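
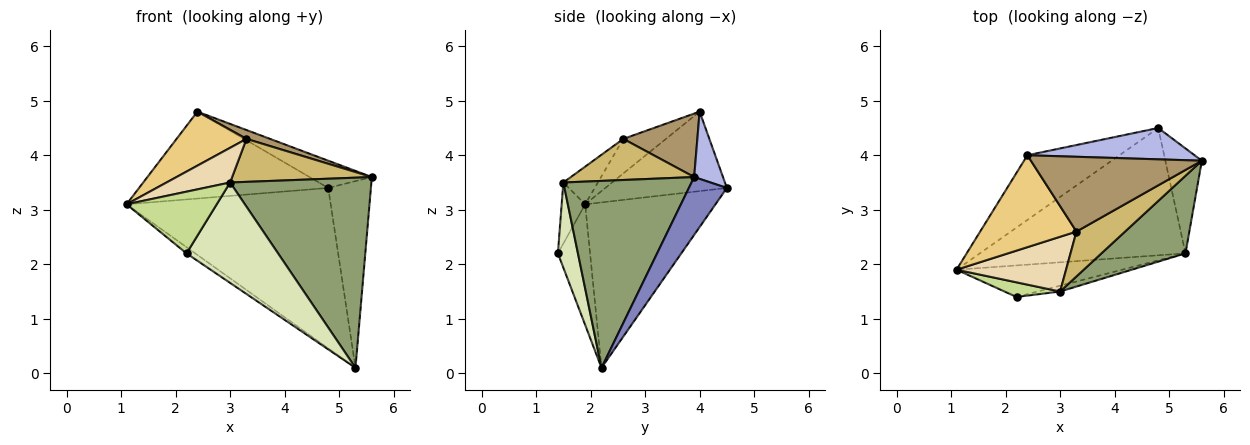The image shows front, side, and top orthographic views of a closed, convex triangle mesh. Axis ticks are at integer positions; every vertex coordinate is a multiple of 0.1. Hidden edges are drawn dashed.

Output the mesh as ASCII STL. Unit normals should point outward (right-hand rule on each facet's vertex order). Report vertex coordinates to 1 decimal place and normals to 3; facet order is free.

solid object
 facet normal -0.447 0.701 -0.556
  outer loop
   vertex 4.8 4.5 3.4
   vertex 5.3 2.2 0.1
   vertex 1.1 1.9 3.1
  endloop
 endfacet
 facet normal 0.613 0.689 -0.387
  outer loop
   vertex 4.8 4.5 3.4
   vertex 5.6 3.9 3.6
   vertex 5.3 2.2 0.1
  endloop
 endfacet
 facet normal -0.458 0.713 -0.531
  outer loop
   vertex 2.4 4.0 4.8
   vertex 4.8 4.5 3.4
   vertex 1.1 1.9 3.1
  endloop
 endfacet
 facet normal 0.290 0.628 0.722
  outer loop
   vertex 2.4 4.0 4.8
   vertex 5.6 3.9 3.6
   vertex 4.8 4.5 3.4
  endloop
 endfacet
 facet normal 0.643 -0.709 0.289
  outer loop
   vertex 3.0 1.5 3.5
   vertex 5.3 2.2 0.1
   vertex 5.6 3.9 3.6
  endloop
 endfacet
 facet normal -0.581 0.158 -0.798
  outer loop
   vertex 2.2 1.4 2.2
   vertex 1.1 1.9 3.1
   vertex 5.3 2.2 0.1
  endloop
 endfacet
 facet normal -0.246 -0.943 0.224
  outer loop
   vertex 2.2 1.4 2.2
   vertex 3.0 1.5 3.5
   vertex 1.1 1.9 3.1
  endloop
 endfacet
 facet normal 0.214 -0.975 -0.056
  outer loop
   vertex 2.2 1.4 2.2
   vertex 5.3 2.2 0.1
   vertex 3.0 1.5 3.5
  endloop
 endfacet
 facet normal 0.346 -0.110 0.932
  outer loop
   vertex 3.3 2.6 4.3
   vertex 5.6 3.9 3.6
   vertex 2.4 4.0 4.8
  endloop
 endfacet
 facet normal 0.521 -0.590 0.616
  outer loop
   vertex 3.3 2.6 4.3
   vertex 3.0 1.5 3.5
   vertex 5.6 3.9 3.6
  endloop
 endfacet
 facet normal -0.295 -0.484 0.824
  outer loop
   vertex 3.3 2.6 4.3
   vertex 2.4 4.0 4.8
   vertex 1.1 1.9 3.1
  endloop
 endfacet
 facet normal -0.279 -0.514 0.811
  outer loop
   vertex 3.3 2.6 4.3
   vertex 1.1 1.9 3.1
   vertex 3.0 1.5 3.5
  endloop
 endfacet
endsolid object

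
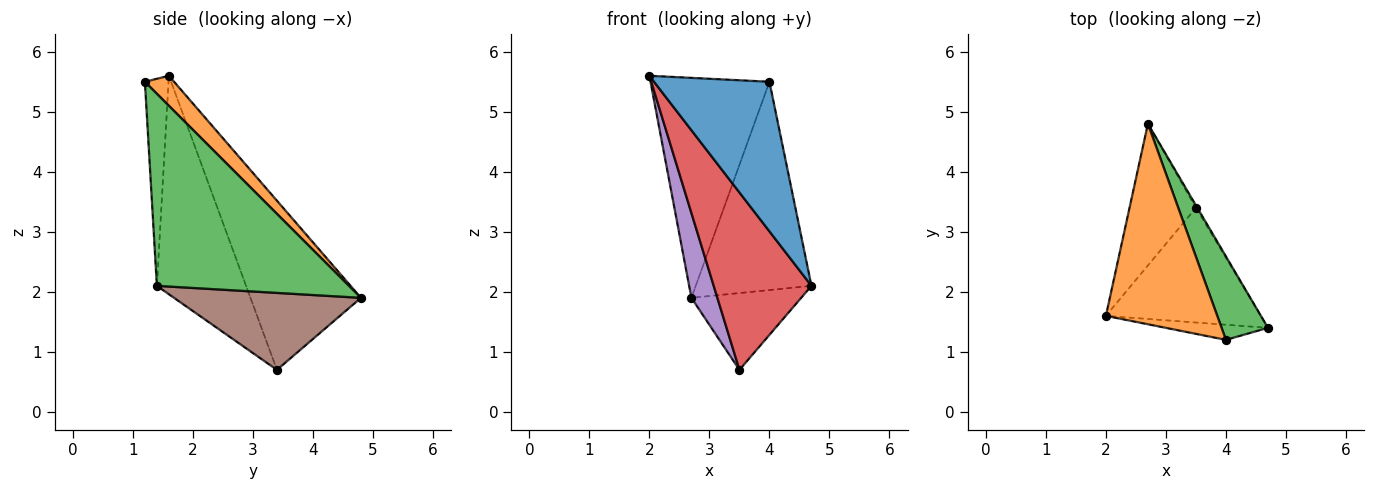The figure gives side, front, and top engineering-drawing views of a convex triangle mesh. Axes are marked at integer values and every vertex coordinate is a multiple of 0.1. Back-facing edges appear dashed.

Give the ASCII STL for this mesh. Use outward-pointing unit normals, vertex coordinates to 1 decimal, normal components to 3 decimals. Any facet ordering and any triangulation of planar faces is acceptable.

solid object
 facet normal -0.200 -0.975 -0.098
  outer loop
   vertex 4.0 1.2 5.5
   vertex 2.0 1.6 5.6
   vertex 4.7 1.4 2.1
  endloop
 endfacet
 facet normal 0.179 0.727 0.663
  outer loop
   vertex 4.0 1.2 5.5
   vertex 2.7 4.8 1.9
   vertex 2.0 1.6 5.6
  endloop
 endfacet
 facet normal 0.839 0.505 0.202
  outer loop
   vertex 4.0 1.2 5.5
   vertex 4.7 1.4 2.1
   vertex 2.7 4.8 1.9
  endloop
 endfacet
 facet normal -0.608 -0.667 -0.431
  outer loop
   vertex 3.5 3.4 0.7
   vertex 4.7 1.4 2.1
   vertex 2.0 1.6 5.6
  endloop
 endfacet
 facet normal -0.909 -0.214 -0.357
  outer loop
   vertex 3.5 3.4 0.7
   vertex 2.0 1.6 5.6
   vertex 2.7 4.8 1.9
  endloop
 endfacet
 facet normal 0.862 0.506 -0.016
  outer loop
   vertex 3.5 3.4 0.7
   vertex 2.7 4.8 1.9
   vertex 4.7 1.4 2.1
  endloop
 endfacet
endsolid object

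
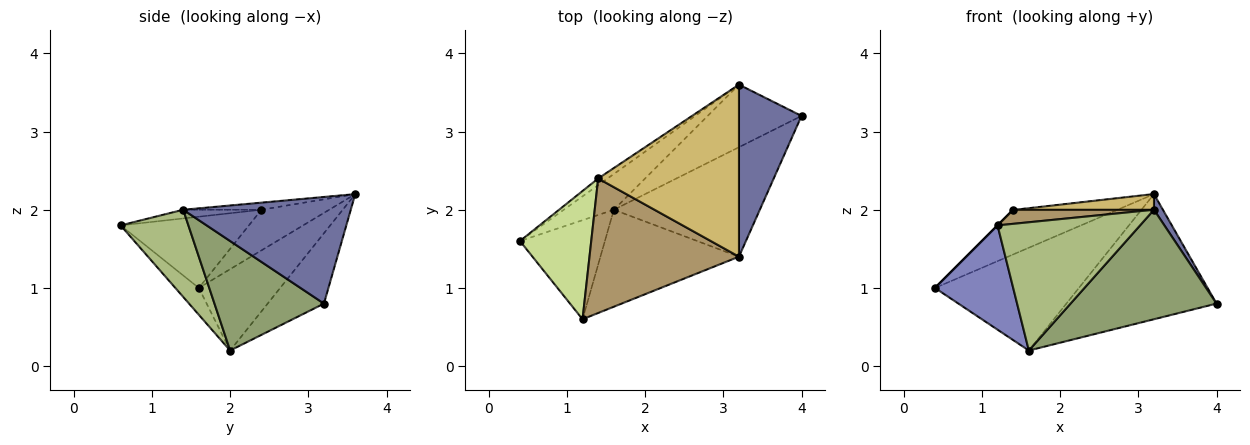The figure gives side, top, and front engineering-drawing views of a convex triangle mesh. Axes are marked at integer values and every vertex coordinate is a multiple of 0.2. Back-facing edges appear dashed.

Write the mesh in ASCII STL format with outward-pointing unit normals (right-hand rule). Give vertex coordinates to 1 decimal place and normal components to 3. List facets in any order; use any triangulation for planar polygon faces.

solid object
 facet normal 0.862 -0.046 0.505
  outer loop
   vertex 3.2 1.4 2.0
   vertex 4.0 3.2 0.8
   vertex 3.2 3.6 2.2
  endloop
 endfacet
 facet normal -0.213 -0.708 -0.673
  outer loop
   vertex 1.6 2.0 0.2
   vertex 1.2 0.6 1.8
   vertex 0.4 1.6 1.0
  endloop
 endfacet
 facet normal -0.471 0.833 -0.290
  outer loop
   vertex 1.6 2.0 0.2
   vertex 0.4 1.6 1.0
   vertex 3.2 3.6 2.2
  endloop
 endfacet
 facet normal -0.318 0.848 -0.424
  outer loop
   vertex 1.6 2.0 0.2
   vertex 3.2 3.6 2.2
   vertex 4.0 3.2 0.8
  endloop
 endfacet
 facet normal 0.469 -0.625 -0.625
  outer loop
   vertex 1.6 2.0 0.2
   vertex 4.0 3.2 0.8
   vertex 3.2 1.4 2.0
  endloop
 endfacet
 facet normal 0.355 -0.746 -0.564
  outer loop
   vertex 1.6 2.0 0.2
   vertex 3.2 1.4 2.0
   vertex 1.2 0.6 1.8
  endloop
 endfacet
 facet normal -0.707 0.000 0.707
  outer loop
   vertex 1.4 2.4 2.0
   vertex 0.4 1.6 1.0
   vertex 1.2 0.6 1.8
  endloop
 endfacet
 facet normal -0.541 0.832 -0.125
  outer loop
   vertex 1.4 2.4 2.0
   vertex 3.2 3.6 2.2
   vertex 0.4 1.6 1.0
  endloop
 endfacet
 facet normal -0.058 -0.104 0.993
  outer loop
   vertex 1.4 2.4 2.0
   vertex 1.2 0.6 1.8
   vertex 3.2 1.4 2.0
  endloop
 endfacet
 facet normal -0.050 -0.090 0.995
  outer loop
   vertex 1.4 2.4 2.0
   vertex 3.2 1.4 2.0
   vertex 3.2 3.6 2.2
  endloop
 endfacet
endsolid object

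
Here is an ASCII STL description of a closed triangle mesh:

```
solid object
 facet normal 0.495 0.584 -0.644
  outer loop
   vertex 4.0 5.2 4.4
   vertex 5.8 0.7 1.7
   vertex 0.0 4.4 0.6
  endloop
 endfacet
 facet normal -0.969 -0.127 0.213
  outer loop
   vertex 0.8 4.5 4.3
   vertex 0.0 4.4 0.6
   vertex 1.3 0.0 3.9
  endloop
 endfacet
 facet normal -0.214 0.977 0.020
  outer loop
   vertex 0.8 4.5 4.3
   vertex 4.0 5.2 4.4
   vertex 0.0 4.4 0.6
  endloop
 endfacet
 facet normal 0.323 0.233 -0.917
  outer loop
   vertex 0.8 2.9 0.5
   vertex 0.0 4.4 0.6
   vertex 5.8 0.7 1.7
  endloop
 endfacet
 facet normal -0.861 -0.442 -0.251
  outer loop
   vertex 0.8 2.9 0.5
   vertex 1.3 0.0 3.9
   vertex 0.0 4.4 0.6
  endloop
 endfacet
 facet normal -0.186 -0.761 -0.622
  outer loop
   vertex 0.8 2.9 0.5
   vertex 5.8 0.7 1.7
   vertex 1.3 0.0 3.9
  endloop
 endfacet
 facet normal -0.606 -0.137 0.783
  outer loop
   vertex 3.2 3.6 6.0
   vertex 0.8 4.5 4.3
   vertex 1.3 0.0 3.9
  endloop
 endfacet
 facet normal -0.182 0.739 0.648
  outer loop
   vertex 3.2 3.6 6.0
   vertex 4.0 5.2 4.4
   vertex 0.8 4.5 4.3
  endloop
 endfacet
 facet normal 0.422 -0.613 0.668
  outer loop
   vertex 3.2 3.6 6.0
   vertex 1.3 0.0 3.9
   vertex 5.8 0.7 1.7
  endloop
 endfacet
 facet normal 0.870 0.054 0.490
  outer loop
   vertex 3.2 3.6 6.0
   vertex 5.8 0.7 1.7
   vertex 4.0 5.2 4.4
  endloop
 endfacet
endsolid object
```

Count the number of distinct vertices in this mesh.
7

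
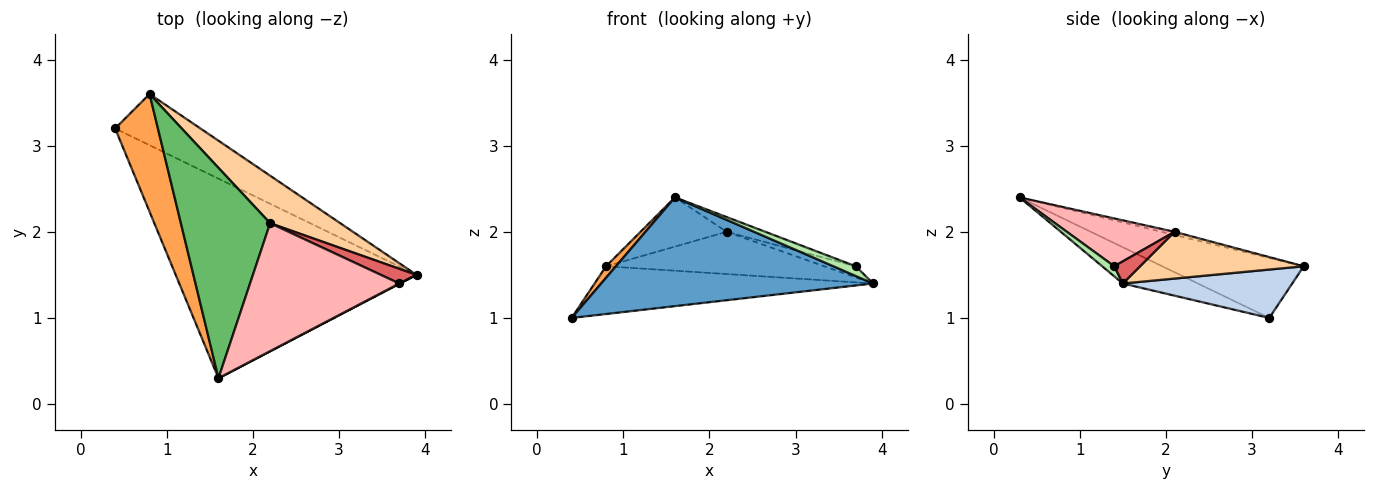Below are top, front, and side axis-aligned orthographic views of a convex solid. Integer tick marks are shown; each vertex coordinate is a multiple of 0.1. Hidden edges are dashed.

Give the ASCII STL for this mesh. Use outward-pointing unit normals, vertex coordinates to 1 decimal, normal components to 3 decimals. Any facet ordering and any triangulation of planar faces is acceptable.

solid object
 facet normal -0.131 -0.474 -0.870
  outer loop
   vertex 1.6 0.3 2.4
   vertex 0.4 3.2 1.0
   vertex 3.9 1.5 1.4
  endloop
 endfacet
 facet normal 0.383 0.630 -0.675
  outer loop
   vertex 0.8 3.6 1.6
   vertex 3.9 1.5 1.4
   vertex 0.4 3.2 1.0
  endloop
 endfacet
 facet normal -0.813 -0.057 0.580
  outer loop
   vertex 0.8 3.6 1.6
   vertex 0.4 3.2 1.0
   vertex 1.6 0.3 2.4
  endloop
 endfacet
 facet normal 0.446 0.595 0.669
  outer loop
   vertex 2.2 2.1 2.0
   vertex 3.9 1.5 1.4
   vertex 0.8 3.6 1.6
  endloop
 endfacet
 facet normal -0.034 0.228 0.973
  outer loop
   vertex 2.2 2.1 2.0
   vertex 0.8 3.6 1.6
   vertex 1.6 0.3 2.4
  endloop
 endfacet
 facet normal 0.474 -0.880 0.034
  outer loop
   vertex 3.7 1.4 1.6
   vertex 1.6 0.3 2.4
   vertex 3.9 1.5 1.4
  endloop
 endfacet
 facet normal 0.443 0.542 0.714
  outer loop
   vertex 3.7 1.4 1.6
   vertex 3.9 1.5 1.4
   vertex 2.2 2.1 2.0
  endloop
 endfacet
 facet normal 0.303 0.109 0.947
  outer loop
   vertex 3.7 1.4 1.6
   vertex 2.2 2.1 2.0
   vertex 1.6 0.3 2.4
  endloop
 endfacet
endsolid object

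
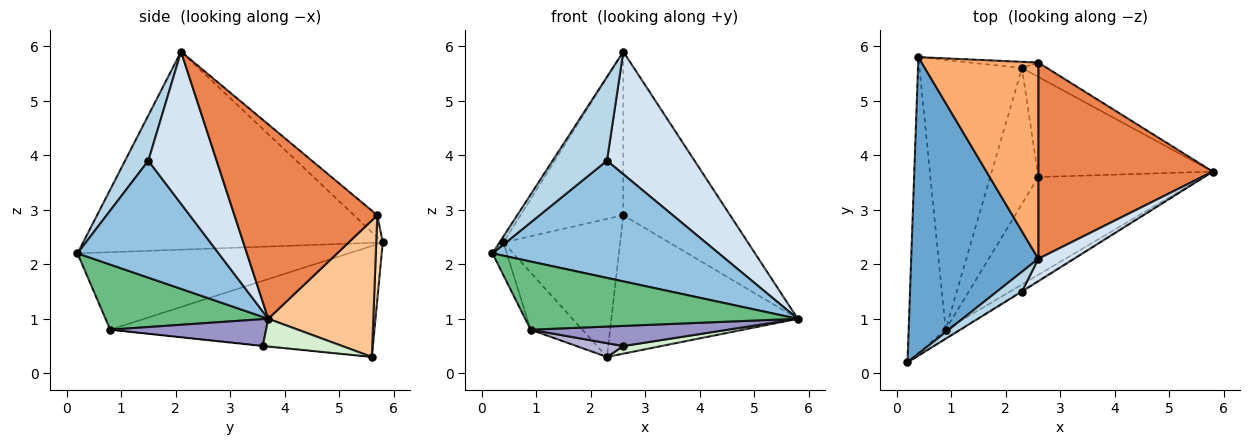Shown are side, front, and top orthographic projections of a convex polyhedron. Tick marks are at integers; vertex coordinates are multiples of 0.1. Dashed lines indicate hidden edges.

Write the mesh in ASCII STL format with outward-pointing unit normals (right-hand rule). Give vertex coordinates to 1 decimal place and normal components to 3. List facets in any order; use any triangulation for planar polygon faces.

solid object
 facet normal -0.841 0.011 0.540
  outer loop
   vertex 2.6 2.1 5.9
   vertex 0.4 5.8 2.4
   vertex 0.2 0.2 2.2
  endloop
 endfacet
 facet normal 0.529 -0.848 -0.005
  outer loop
   vertex 2.3 1.5 3.9
   vertex 0.2 0.2 2.2
   vertex 5.8 3.7 1.0
  endloop
 endfacet
 facet normal 0.385 -0.898 0.212
  outer loop
   vertex 2.3 1.5 3.9
   vertex 2.6 2.1 5.9
   vertex 0.2 0.2 2.2
  endloop
 endfacet
 facet normal 0.609 -0.780 0.143
  outer loop
   vertex 2.3 1.5 3.9
   vertex 5.8 3.7 1.0
   vertex 2.6 2.1 5.9
  endloop
 endfacet
 facet normal 0.650 0.486 0.584
  outer loop
   vertex 2.6 5.7 2.9
   vertex 2.6 2.1 5.9
   vertex 5.8 3.7 1.0
  endloop
 endfacet
 facet normal -0.144 0.634 0.760
  outer loop
   vertex 2.6 5.7 2.9
   vertex 0.4 5.8 2.4
   vertex 2.6 2.1 5.9
  endloop
 endfacet
 facet normal 0.489 0.868 -0.090
  outer loop
   vertex 2.6 5.7 2.9
   vertex 5.8 3.7 1.0
   vertex 2.3 5.6 0.3
  endloop
 endfacet
 facet normal 0.056 0.997 -0.045
  outer loop
   vertex 2.6 5.7 2.9
   vertex 2.3 5.6 0.3
   vertex 0.4 5.8 2.4
  endloop
 endfacet
 facet normal 0.510 -0.853 -0.111
  outer loop
   vertex 0.9 0.8 0.8
   vertex 5.8 3.7 1.0
   vertex 0.2 0.2 2.2
  endloop
 endfacet
 facet normal -0.901 0.048 -0.430
  outer loop
   vertex 0.9 0.8 0.8
   vertex 0.2 0.2 2.2
   vertex 0.4 5.8 2.4
  endloop
 endfacet
 facet normal -0.727 0.142 -0.672
  outer loop
   vertex 0.9 0.8 0.8
   vertex 0.4 5.8 2.4
   vertex 2.3 5.6 0.3
  endloop
 endfacet
 facet normal 0.156 -0.075 -0.985
  outer loop
   vertex 2.6 3.6 0.5
   vertex 2.3 5.6 0.3
   vertex 5.8 3.7 1.0
  endloop
 endfacet
 facet normal 0.157 -0.199 -0.967
  outer loop
   vertex 2.6 3.6 0.5
   vertex 5.8 3.7 1.0
   vertex 0.9 0.8 0.8
  endloop
 endfacet
 facet normal -0.009 -0.101 -0.995
  outer loop
   vertex 2.6 3.6 0.5
   vertex 0.9 0.8 0.8
   vertex 2.3 5.6 0.3
  endloop
 endfacet
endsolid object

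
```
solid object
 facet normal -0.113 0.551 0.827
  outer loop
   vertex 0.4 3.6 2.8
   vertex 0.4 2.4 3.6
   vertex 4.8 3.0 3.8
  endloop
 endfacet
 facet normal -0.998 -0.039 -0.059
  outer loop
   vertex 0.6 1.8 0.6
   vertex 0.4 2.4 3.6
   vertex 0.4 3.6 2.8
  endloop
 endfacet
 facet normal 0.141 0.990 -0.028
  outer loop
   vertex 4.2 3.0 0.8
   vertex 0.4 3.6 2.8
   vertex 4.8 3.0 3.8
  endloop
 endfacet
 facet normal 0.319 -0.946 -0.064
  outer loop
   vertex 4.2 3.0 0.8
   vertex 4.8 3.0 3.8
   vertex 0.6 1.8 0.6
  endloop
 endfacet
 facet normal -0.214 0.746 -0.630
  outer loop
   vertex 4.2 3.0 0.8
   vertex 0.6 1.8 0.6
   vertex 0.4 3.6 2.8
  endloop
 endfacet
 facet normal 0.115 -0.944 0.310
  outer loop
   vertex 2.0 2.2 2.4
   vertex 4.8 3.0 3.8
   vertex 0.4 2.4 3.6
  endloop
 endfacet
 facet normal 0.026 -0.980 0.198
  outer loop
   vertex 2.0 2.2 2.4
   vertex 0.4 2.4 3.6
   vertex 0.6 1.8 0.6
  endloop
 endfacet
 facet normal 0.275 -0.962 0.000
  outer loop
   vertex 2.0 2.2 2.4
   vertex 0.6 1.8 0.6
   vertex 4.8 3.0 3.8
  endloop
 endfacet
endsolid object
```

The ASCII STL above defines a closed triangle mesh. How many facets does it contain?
8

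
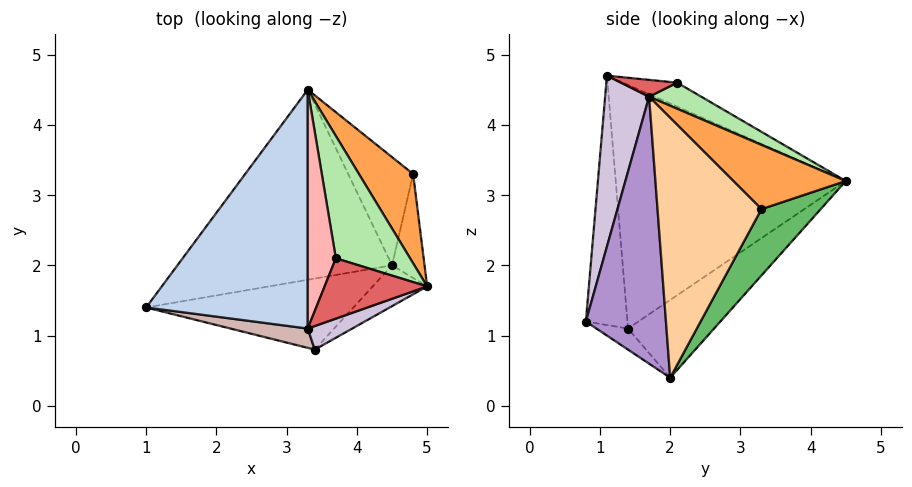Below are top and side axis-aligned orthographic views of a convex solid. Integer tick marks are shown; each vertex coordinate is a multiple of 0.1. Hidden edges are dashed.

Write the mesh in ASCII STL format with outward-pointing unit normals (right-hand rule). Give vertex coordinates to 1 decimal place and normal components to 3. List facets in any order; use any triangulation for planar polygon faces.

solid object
 facet normal -0.254 0.665 -0.702
  outer loop
   vertex 4.5 2.0 0.4
   vertex 1.0 1.4 1.1
   vertex 3.3 4.5 3.2
  endloop
 endfacet
 facet normal -0.810 0.237 0.537
  outer loop
   vertex 3.3 1.1 4.7
   vertex 3.3 4.5 3.2
   vertex 1.0 1.4 1.1
  endloop
 endfacet
 facet normal 0.614 0.595 0.518
  outer loop
   vertex 4.8 3.3 2.8
   vertex 3.3 4.5 3.2
   vertex 5.0 1.7 4.4
  endloop
 endfacet
 facet normal 0.992 0.000 -0.124
  outer loop
   vertex 4.8 3.3 2.8
   vertex 5.0 1.7 4.4
   vertex 4.5 2.0 0.4
  endloop
 endfacet
 facet normal 0.474 0.748 -0.464
  outer loop
   vertex 4.8 3.3 2.8
   vertex 4.5 2.0 0.4
   vertex 3.3 4.5 3.2
  endloop
 endfacet
 facet normal 0.284 0.518 0.807
  outer loop
   vertex 3.7 2.1 4.6
   vertex 5.0 1.7 4.4
   vertex 3.3 4.5 3.2
  endloop
 endfacet
 facet normal 0.162 0.034 0.986
  outer loop
   vertex 3.7 2.1 4.6
   vertex 3.3 1.1 4.7
   vertex 5.0 1.7 4.4
  endloop
 endfacet
 facet normal -0.615 0.318 0.721
  outer loop
   vertex 3.7 2.1 4.6
   vertex 3.3 4.5 3.2
   vertex 3.3 1.1 4.7
  endloop
 endfacet
 facet normal 0.682 -0.718 -0.139
  outer loop
   vertex 3.4 0.8 1.2
   vertex 4.5 2.0 0.4
   vertex 5.0 1.7 4.4
  endloop
 endfacet
 facet normal 0.346 -0.934 0.090
  outer loop
   vertex 3.4 0.8 1.2
   vertex 5.0 1.7 4.4
   vertex 3.3 1.1 4.7
  endloop
 endfacet
 facet normal -0.088 -0.496 -0.864
  outer loop
   vertex 3.4 0.8 1.2
   vertex 1.0 1.4 1.1
   vertex 4.5 2.0 0.4
  endloop
 endfacet
 facet normal -0.245 -0.967 0.076
  outer loop
   vertex 3.4 0.8 1.2
   vertex 3.3 1.1 4.7
   vertex 1.0 1.4 1.1
  endloop
 endfacet
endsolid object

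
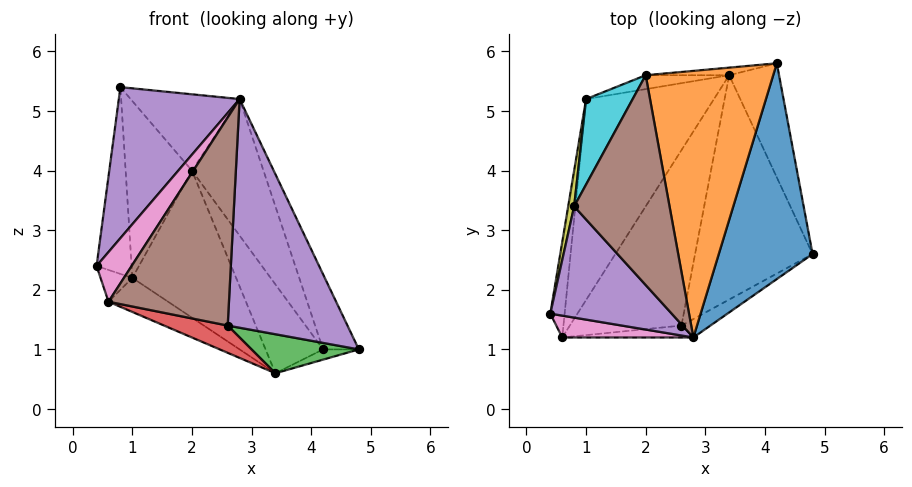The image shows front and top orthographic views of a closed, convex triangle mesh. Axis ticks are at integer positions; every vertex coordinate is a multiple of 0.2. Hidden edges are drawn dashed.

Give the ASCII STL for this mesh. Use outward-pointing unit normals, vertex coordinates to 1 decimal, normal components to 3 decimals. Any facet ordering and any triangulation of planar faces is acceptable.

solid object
 facet normal 0.869 0.163 0.468
  outer loop
   vertex 2.8 1.2 5.2
   vertex 4.8 2.6 1.0
   vertex 4.2 5.8 1.0
  endloop
 endfacet
 facet normal 0.761 0.296 0.578
  outer loop
   vertex 2.0 5.6 4.0
   vertex 2.8 1.2 5.2
   vertex 4.2 5.8 1.0
  endloop
 endfacet
 facet normal 0.430 0.081 -0.899
  outer loop
   vertex 3.4 5.6 0.6
   vertex 4.2 5.8 1.0
   vertex 4.8 2.6 1.0
  endloop
 endfacet
 facet normal -0.202 0.976 -0.083
  outer loop
   vertex 3.4 5.6 0.6
   vertex 2.0 5.6 4.0
   vertex 4.2 5.8 1.0
  endloop
 endfacet
 facet normal -0.637 -0.621 0.457
  outer loop
   vertex 0.8 3.4 5.4
   vertex 0.4 1.6 2.4
   vertex 2.8 1.2 5.2
  endloop
 endfacet
 facet normal 0.425 0.309 0.851
  outer loop
   vertex 0.8 3.4 5.4
   vertex 2.8 1.2 5.2
   vertex 2.0 5.6 4.0
  endloop
 endfacet
 facet normal -0.528 -0.777 0.342
  outer loop
   vertex 0.6 1.2 1.8
   vertex 2.8 1.2 5.2
   vertex 0.4 1.6 2.4
  endloop
 endfacet
 facet normal -0.223 0.970 -0.092
  outer loop
   vertex 1.0 5.2 2.2
   vertex 2.0 5.6 4.0
   vertex 3.4 5.6 0.6
  endloop
 endfacet
 facet normal -0.986 0.166 0.032
  outer loop
   vertex 1.0 5.2 2.2
   vertex 0.4 1.6 2.4
   vertex 0.8 3.4 5.4
  endloop
 endfacet
 facet normal -0.753 0.593 0.286
  outer loop
   vertex 1.0 5.2 2.2
   vertex 0.8 3.4 5.4
   vertex 2.0 5.6 4.0
  endloop
 endfacet
 facet normal -0.911 0.130 -0.391
  outer loop
   vertex 1.0 5.2 2.2
   vertex 0.6 1.2 1.8
   vertex 0.4 1.6 2.4
  endloop
 endfacet
 facet normal -0.565 0.138 -0.813
  outer loop
   vertex 1.0 5.2 2.2
   vertex 3.4 5.6 0.6
   vertex 0.6 1.2 1.8
  endloop
 endfacet
 facet normal -0.085 -0.171 -0.982
  outer loop
   vertex 2.6 1.4 1.4
   vertex 3.4 5.6 0.6
   vertex 4.8 2.6 1.0
  endloop
 endfacet
 facet normal -0.179 -0.151 -0.972
  outer loop
   vertex 2.6 1.4 1.4
   vertex 0.6 1.2 1.8
   vertex 3.4 5.6 0.6
  endloop
 endfacet
 facet normal 0.468 -0.881 -0.071
  outer loop
   vertex 2.6 1.4 1.4
   vertex 4.8 2.6 1.0
   vertex 2.8 1.2 5.2
  endloop
 endfacet
 facet normal 0.088 -0.994 -0.057
  outer loop
   vertex 2.6 1.4 1.4
   vertex 2.8 1.2 5.2
   vertex 0.6 1.2 1.8
  endloop
 endfacet
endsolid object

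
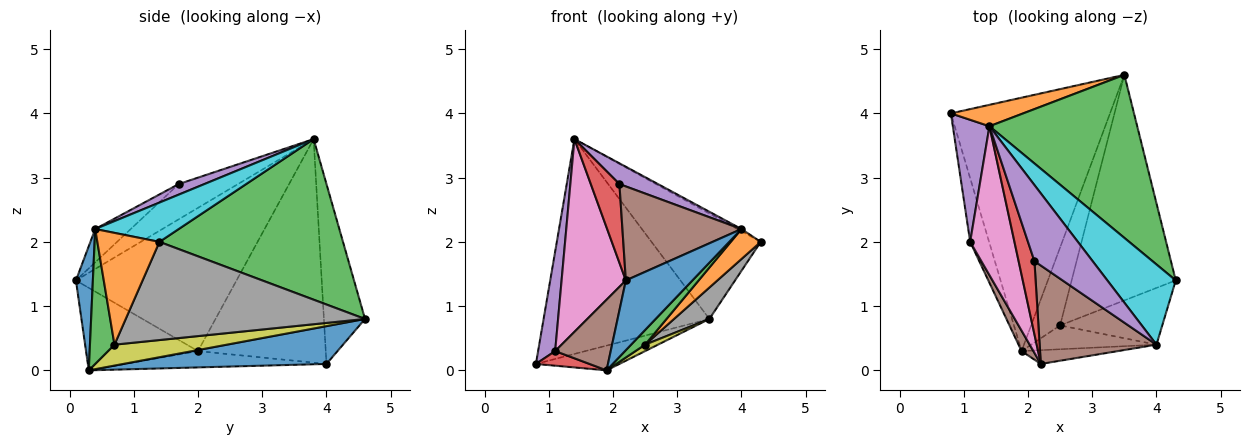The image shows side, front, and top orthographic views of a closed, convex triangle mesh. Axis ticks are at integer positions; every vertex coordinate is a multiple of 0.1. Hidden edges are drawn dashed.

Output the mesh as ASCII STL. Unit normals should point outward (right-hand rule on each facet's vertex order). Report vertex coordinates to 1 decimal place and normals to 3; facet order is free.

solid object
 facet normal 0.230 0.095 -0.969
  outer loop
   vertex 3.5 4.6 0.8
   vertex 1.9 0.3 0.0
   vertex 0.8 4.0 0.1
  endloop
 endfacet
 facet normal -0.240 0.966 0.096
  outer loop
   vertex 3.5 4.6 0.8
   vertex 0.8 4.0 0.1
   vertex 1.4 3.8 3.6
  endloop
 endfacet
 facet normal 0.674 0.401 0.620
  outer loop
   vertex 3.5 4.6 0.8
   vertex 1.4 3.8 3.6
   vertex 4.3 1.4 2.0
  endloop
 endfacet
 facet normal -0.643 -0.171 -0.746
  outer loop
   vertex 1.1 2.0 0.3
   vertex 0.8 4.0 0.1
   vertex 1.9 0.3 0.0
  endloop
 endfacet
 facet normal -0.978 -0.131 0.160
  outer loop
   vertex 1.1 2.0 0.3
   vertex 1.4 3.8 3.6
   vertex 0.8 4.0 0.1
  endloop
 endfacet
 facet normal -0.889 -0.441 0.127
  outer loop
   vertex 2.2 0.1 1.4
   vertex 1.1 2.0 0.3
   vertex 1.9 0.3 0.0
  endloop
 endfacet
 facet normal -0.892 -0.357 0.276
  outer loop
   vertex 2.2 0.1 1.4
   vertex 1.4 3.8 3.6
   vertex 1.1 2.0 0.3
  endloop
 endfacet
 facet normal 0.683 -0.101 -0.724
  outer loop
   vertex 2.5 0.7 0.4
   vertex 3.5 4.6 0.8
   vertex 4.3 1.4 2.0
  endloop
 endfacet
 facet normal 0.584 -0.067 -0.809
  outer loop
   vertex 2.5 0.7 0.4
   vertex 1.9 0.3 0.0
   vertex 3.5 4.6 0.8
  endloop
 endfacet
 facet normal 0.498 0.024 0.867
  outer loop
   vertex 4.0 0.4 2.2
   vertex 4.3 1.4 2.0
   vertex 1.4 3.8 3.6
  endloop
 endfacet
 facet normal 0.242 -0.952 -0.188
  outer loop
   vertex 4.0 0.4 2.2
   vertex 2.2 0.1 1.4
   vertex 1.9 0.3 0.0
  endloop
 endfacet
 facet normal 0.695 -0.336 -0.635
  outer loop
   vertex 4.0 0.4 2.2
   vertex 2.5 0.7 0.4
   vertex 4.3 1.4 2.0
  endloop
 endfacet
 facet normal 0.676 -0.386 -0.628
  outer loop
   vertex 4.0 0.4 2.2
   vertex 1.9 0.3 0.0
   vertex 2.5 0.7 0.4
  endloop
 endfacet
 facet normal -0.835 -0.403 0.374
  outer loop
   vertex 2.1 1.7 2.9
   vertex 1.4 3.8 3.6
   vertex 2.2 0.1 1.4
  endloop
 endfacet
 facet normal 0.173 -0.259 0.950
  outer loop
   vertex 2.1 1.7 2.9
   vertex 4.0 0.4 2.2
   vertex 1.4 3.8 3.6
  endloop
 endfacet
 facet normal -0.202 -0.677 0.708
  outer loop
   vertex 2.1 1.7 2.9
   vertex 2.2 0.1 1.4
   vertex 4.0 0.4 2.2
  endloop
 endfacet
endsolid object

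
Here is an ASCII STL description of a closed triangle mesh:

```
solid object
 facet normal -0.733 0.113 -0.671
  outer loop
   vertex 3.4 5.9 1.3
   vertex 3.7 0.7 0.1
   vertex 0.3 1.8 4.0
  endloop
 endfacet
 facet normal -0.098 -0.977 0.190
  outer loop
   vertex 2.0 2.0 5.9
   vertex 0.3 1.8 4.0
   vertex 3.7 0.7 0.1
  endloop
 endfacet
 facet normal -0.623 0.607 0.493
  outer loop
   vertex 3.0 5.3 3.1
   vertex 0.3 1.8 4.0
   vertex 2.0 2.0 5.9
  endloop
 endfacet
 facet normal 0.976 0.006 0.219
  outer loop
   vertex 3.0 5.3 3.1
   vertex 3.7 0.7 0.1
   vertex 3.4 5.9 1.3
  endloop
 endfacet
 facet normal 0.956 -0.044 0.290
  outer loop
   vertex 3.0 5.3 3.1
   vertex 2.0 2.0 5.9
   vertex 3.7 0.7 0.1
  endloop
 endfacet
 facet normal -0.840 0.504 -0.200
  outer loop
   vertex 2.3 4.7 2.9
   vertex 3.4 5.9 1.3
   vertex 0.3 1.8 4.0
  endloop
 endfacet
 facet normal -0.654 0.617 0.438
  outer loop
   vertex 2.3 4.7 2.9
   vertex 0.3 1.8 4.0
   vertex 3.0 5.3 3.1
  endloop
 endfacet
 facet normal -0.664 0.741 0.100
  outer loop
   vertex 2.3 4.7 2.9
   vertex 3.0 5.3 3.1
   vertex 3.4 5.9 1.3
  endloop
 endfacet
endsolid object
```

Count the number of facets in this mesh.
8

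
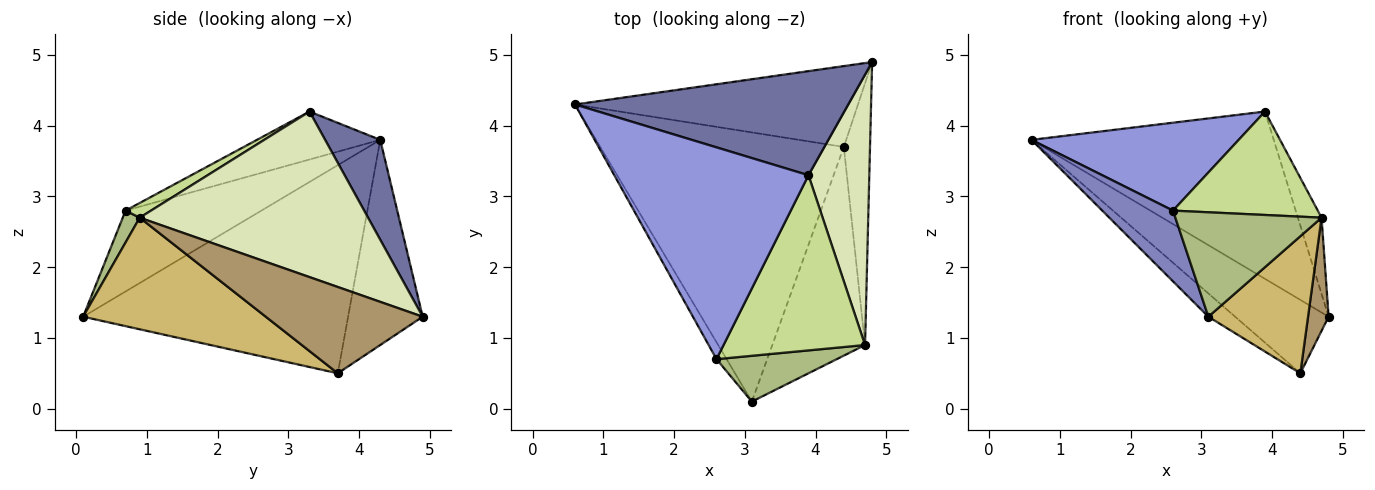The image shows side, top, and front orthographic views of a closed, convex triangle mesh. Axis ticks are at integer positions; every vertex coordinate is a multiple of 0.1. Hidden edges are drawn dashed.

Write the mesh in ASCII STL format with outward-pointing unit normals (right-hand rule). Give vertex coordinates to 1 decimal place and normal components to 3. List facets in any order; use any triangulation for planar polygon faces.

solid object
 facet normal 0.190 0.834 0.519
  outer loop
   vertex 3.9 3.3 4.2
   vertex 4.8 4.9 1.3
   vertex 0.6 4.3 3.8
  endloop
 endfacet
 facet normal -0.882 -0.459 -0.110
  outer loop
   vertex 2.6 0.7 2.8
   vertex 0.6 4.3 3.8
   vertex 3.1 0.1 1.3
  endloop
 endfacet
 facet normal -0.222 -0.374 0.900
  outer loop
   vertex 2.6 0.7 2.8
   vertex 3.9 3.3 4.2
   vertex 0.6 4.3 3.8
  endloop
 endfacet
 facet normal -0.473 0.592 -0.652
  outer loop
   vertex 4.4 3.7 0.5
   vertex 0.6 4.3 3.8
   vertex 4.8 4.9 1.3
  endloop
 endfacet
 facet normal -0.648 0.066 -0.759
  outer loop
   vertex 4.4 3.7 0.5
   vertex 3.1 0.1 1.3
   vertex 0.6 4.3 3.8
  endloop
 endfacet
 facet normal 0.106 -0.911 0.399
  outer loop
   vertex 4.7 0.9 2.7
   vertex 2.6 0.7 2.8
   vertex 3.1 0.1 1.3
  endloop
 endfacet
 facet normal 0.089 -0.506 0.858
  outer loop
   vertex 4.7 0.9 2.7
   vertex 3.9 3.3 4.2
   vertex 2.6 0.7 2.8
  endloop
 endfacet
 facet normal 0.934 0.097 0.343
  outer loop
   vertex 4.7 0.9 2.7
   vertex 4.8 4.9 1.3
   vertex 3.9 3.3 4.2
  endloop
 endfacet
 facet normal 0.950 -0.125 -0.288
  outer loop
   vertex 4.7 0.9 2.7
   vertex 4.4 3.7 0.5
   vertex 4.8 4.9 1.3
  endloop
 endfacet
 facet normal 0.709 -0.387 -0.589
  outer loop
   vertex 4.7 0.9 2.7
   vertex 3.1 0.1 1.3
   vertex 4.4 3.7 0.5
  endloop
 endfacet
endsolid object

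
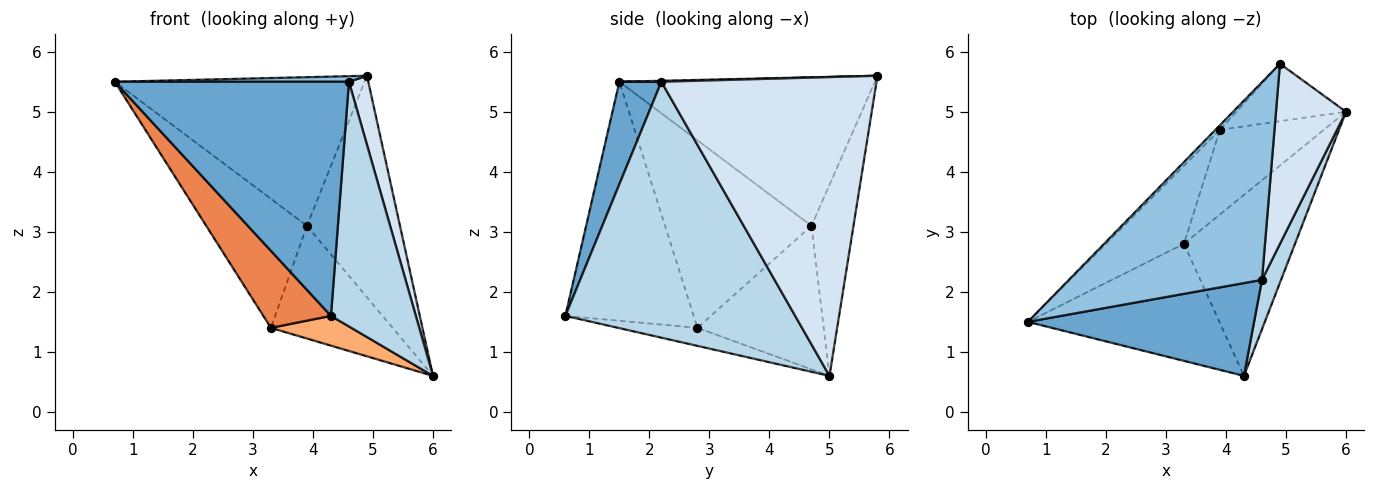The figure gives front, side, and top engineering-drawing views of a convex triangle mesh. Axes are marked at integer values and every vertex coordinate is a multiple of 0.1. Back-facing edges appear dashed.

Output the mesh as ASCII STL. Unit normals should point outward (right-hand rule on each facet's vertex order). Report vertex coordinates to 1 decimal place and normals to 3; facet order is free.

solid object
 facet normal 0.165 -0.917 0.364
  outer loop
   vertex 4.6 2.2 5.5
   vertex 0.7 1.5 5.5
   vertex 4.3 0.6 1.6
  endloop
 endfacet
 facet normal 0.005 -0.028 1.000
  outer loop
   vertex 4.6 2.2 5.5
   vertex 4.9 5.8 5.6
   vertex 0.7 1.5 5.5
  endloop
 endfacet
 facet normal 0.936 -0.346 0.070
  outer loop
   vertex 4.6 2.2 5.5
   vertex 4.3 0.6 1.6
   vertex 6.0 5.0 0.6
  endloop
 endfacet
 facet normal 0.970 -0.087 0.227
  outer loop
   vertex 4.6 2.2 5.5
   vertex 6.0 5.0 0.6
   vertex 4.9 5.8 5.6
  endloop
 endfacet
 facet normal -0.722 -0.381 -0.578
  outer loop
   vertex 3.3 2.8 1.4
   vertex 4.3 0.6 1.6
   vertex 0.7 1.5 5.5
  endloop
 endfacet
 facet normal -0.158 -0.160 -0.974
  outer loop
   vertex 3.3 2.8 1.4
   vertex 6.0 5.0 0.6
   vertex 4.3 0.6 1.6
  endloop
 endfacet
 facet normal -0.401 0.887 -0.230
  outer loop
   vertex 3.9 4.7 3.1
   vertex 4.9 5.8 5.6
   vertex 6.0 5.0 0.6
  endloop
 endfacet
 facet normal -0.638 0.615 -0.462
  outer loop
   vertex 3.9 4.7 3.1
   vertex 6.0 5.0 0.6
   vertex 3.3 2.8 1.4
  endloop
 endfacet
 facet normal -0.715 0.699 -0.022
  outer loop
   vertex 3.9 4.7 3.1
   vertex 0.7 1.5 5.5
   vertex 4.9 5.8 5.6
  endloop
 endfacet
 facet normal -0.779 0.536 -0.324
  outer loop
   vertex 3.9 4.7 3.1
   vertex 3.3 2.8 1.4
   vertex 0.7 1.5 5.5
  endloop
 endfacet
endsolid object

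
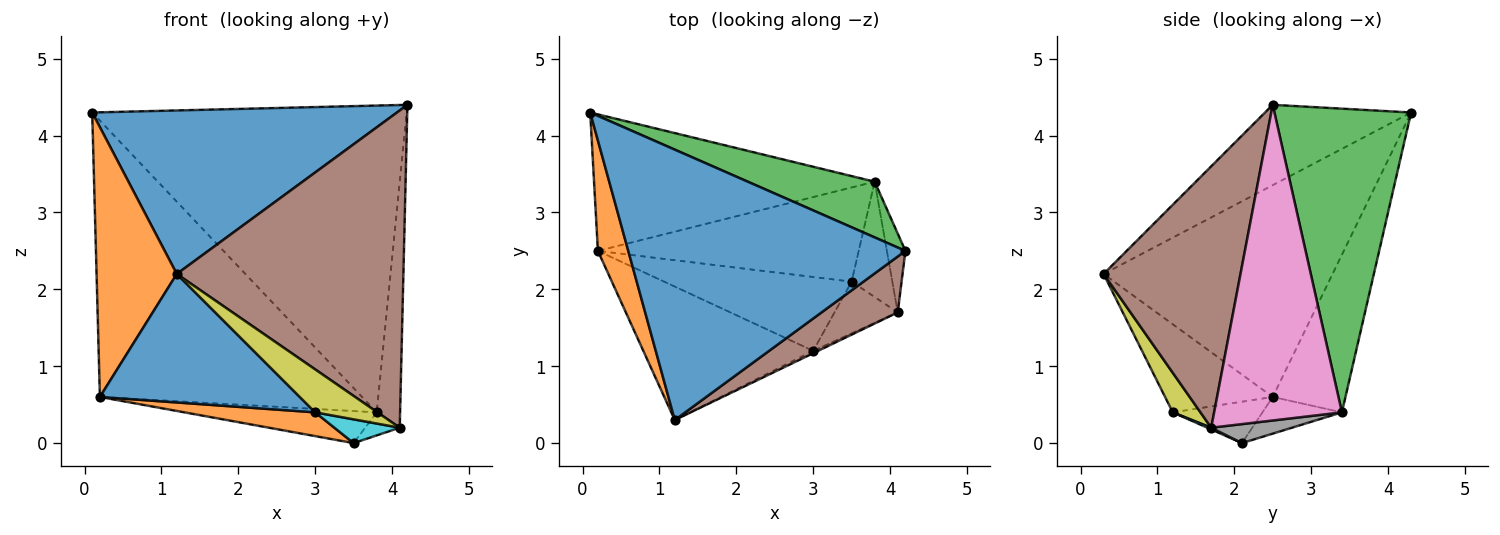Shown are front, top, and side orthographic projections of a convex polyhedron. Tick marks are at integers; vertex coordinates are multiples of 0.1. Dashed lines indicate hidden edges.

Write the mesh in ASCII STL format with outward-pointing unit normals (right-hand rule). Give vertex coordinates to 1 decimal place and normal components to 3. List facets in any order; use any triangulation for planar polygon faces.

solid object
 facet normal -0.241 -0.502 0.831
  outer loop
   vertex 1.2 0.3 2.2
   vertex 4.2 2.5 4.4
   vertex 0.1 4.3 4.3
  endloop
 endfacet
 facet normal -0.935 -0.328 0.134
  outer loop
   vertex 0.2 2.5 0.6
   vertex 1.2 0.3 2.2
   vertex 0.1 4.3 4.3
  endloop
 endfacet
 facet normal 0.393 0.905 0.164
  outer loop
   vertex 3.8 3.4 0.4
   vertex 0.1 4.3 4.3
   vertex 4.2 2.5 4.4
  endloop
 endfacet
 facet normal -0.241 0.870 -0.430
  outer loop
   vertex 3.8 3.4 0.4
   vertex 0.2 2.5 0.6
   vertex 0.1 4.3 4.3
  endloop
 endfacet
 facet normal -0.132 0.319 -0.938
  outer loop
   vertex 3.8 3.4 0.4
   vertex 3.5 2.1 0.0
   vertex 0.2 2.5 0.6
  endloop
 endfacet
 facet normal 0.511 -0.846 0.149
  outer loop
   vertex 4.1 1.7 0.2
   vertex 4.2 2.5 4.4
   vertex 1.2 0.3 2.2
  endloop
 endfacet
 facet normal 0.982 0.180 -0.058
  outer loop
   vertex 4.1 1.7 0.2
   vertex 3.8 3.4 0.4
   vertex 4.2 2.5 4.4
  endloop
 endfacet
 facet normal 0.416 0.178 -0.892
  outer loop
   vertex 4.1 1.7 0.2
   vertex 3.5 2.1 0.0
   vertex 3.8 3.4 0.4
  endloop
 endfacet
 facet normal 0.406 -0.913 -0.051
  outer loop
   vertex 3.0 1.2 0.4
   vertex 4.1 1.7 0.2
   vertex 1.2 0.3 2.2
  endloop
 endfacet
 facet normal 0.025 -0.417 -0.908
  outer loop
   vertex 3.0 1.2 0.4
   vertex 3.5 2.1 0.0
   vertex 4.1 1.7 0.2
  endloop
 endfacet
 facet normal -0.350 -0.650 -0.675
  outer loop
   vertex 3.0 1.2 0.4
   vertex 1.2 0.3 2.2
   vertex 0.2 2.5 0.6
  endloop
 endfacet
 facet normal -0.206 -0.300 -0.932
  outer loop
   vertex 3.0 1.2 0.4
   vertex 0.2 2.5 0.6
   vertex 3.5 2.1 0.0
  endloop
 endfacet
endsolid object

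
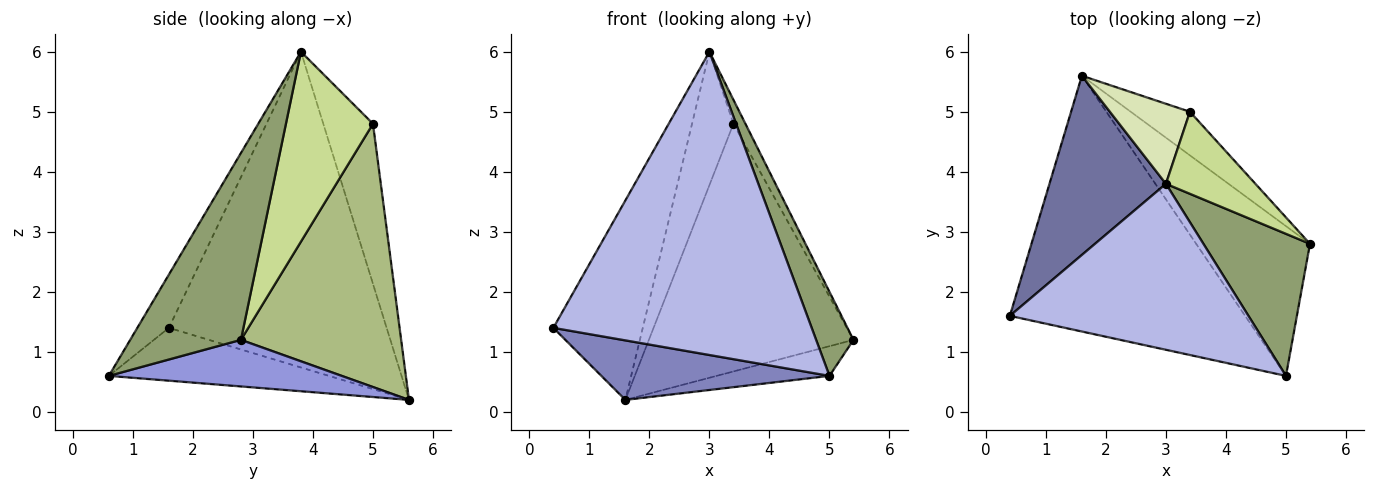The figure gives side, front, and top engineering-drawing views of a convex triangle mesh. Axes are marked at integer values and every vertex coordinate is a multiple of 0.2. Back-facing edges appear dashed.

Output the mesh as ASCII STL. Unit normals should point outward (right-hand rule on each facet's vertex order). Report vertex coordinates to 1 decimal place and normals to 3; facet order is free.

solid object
 facet normal -0.875 0.360 0.323
  outer loop
   vertex 3.0 3.8 6.0
   vertex 1.6 5.6 0.2
   vertex 0.4 1.6 1.4
  endloop
 endfacet
 facet normal -0.214 -0.221 -0.952
  outer loop
   vertex 5.0 0.6 0.6
   vertex 0.4 1.6 1.4
   vertex 1.6 5.6 0.2
  endloop
 endfacet
 facet normal 0.373 0.181 -0.910
  outer loop
   vertex 5.0 0.6 0.6
   vertex 1.6 5.6 0.2
   vertex 5.4 2.8 1.2
  endloop
 endfacet
 facet normal -0.107 -0.872 0.477
  outer loop
   vertex 5.0 0.6 0.6
   vertex 3.0 3.8 6.0
   vertex 0.4 1.6 1.4
  endloop
 endfacet
 facet normal 0.834 -0.281 0.475
  outer loop
   vertex 5.0 0.6 0.6
   vertex 5.4 2.8 1.2
   vertex 3.0 3.8 6.0
  endloop
 endfacet
 facet normal 0.611 0.780 -0.137
  outer loop
   vertex 3.4 5.0 4.8
   vertex 5.4 2.8 1.2
   vertex 1.6 5.6 0.2
  endloop
 endfacet
 facet normal 0.898 0.124 0.423
  outer loop
   vertex 3.4 5.0 4.8
   vertex 3.0 3.8 6.0
   vertex 5.4 2.8 1.2
  endloop
 endfacet
 facet normal -0.717 0.598 0.359
  outer loop
   vertex 3.4 5.0 4.8
   vertex 1.6 5.6 0.2
   vertex 3.0 3.8 6.0
  endloop
 endfacet
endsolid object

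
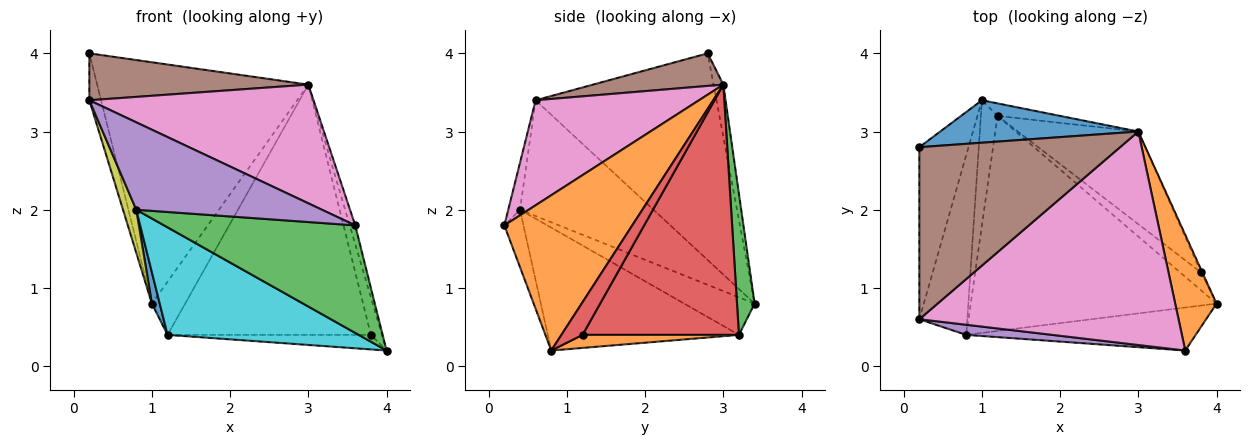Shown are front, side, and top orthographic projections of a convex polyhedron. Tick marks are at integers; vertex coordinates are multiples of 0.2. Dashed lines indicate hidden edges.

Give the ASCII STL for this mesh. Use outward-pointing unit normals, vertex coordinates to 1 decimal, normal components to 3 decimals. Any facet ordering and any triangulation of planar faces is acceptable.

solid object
 facet normal -0.046 0.984 0.173
  outer loop
   vertex 3.0 3.0 3.6
   vertex 1.0 3.4 0.8
   vertex 0.2 2.8 4.0
  endloop
 endfacet
 facet normal 0.966 0.042 0.257
  outer loop
   vertex 3.0 3.0 3.6
   vertex 3.6 0.2 1.8
   vertex 4.0 0.8 0.2
  endloop
 endfacet
 facet normal -0.092 -0.925 -0.370
  outer loop
   vertex 0.8 0.4 2.0
   vertex 4.0 0.8 0.2
   vertex 3.6 0.2 1.8
  endloop
 endfacet
 facet normal 0.886 0.462 -0.039
  outer loop
   vertex 3.8 1.2 0.4
   vertex 3.0 3.0 3.6
   vertex 4.0 0.8 0.2
  endloop
 endfacet
 facet normal -0.063 -0.991 0.115
  outer loop
   vertex 0.2 0.6 3.4
   vertex 0.8 0.4 2.0
   vertex 3.6 0.2 1.8
  endloop
 endfacet
 facet normal 0.155 -0.260 0.953
  outer loop
   vertex 0.2 0.6 3.4
   vertex 3.0 3.0 3.6
   vertex 0.2 2.8 4.0
  endloop
 endfacet
 facet normal 0.334 -0.458 0.824
  outer loop
   vertex 0.2 0.6 3.4
   vertex 3.6 0.2 1.8
   vertex 3.0 3.0 3.6
  endloop
 endfacet
 facet normal -0.971 0.063 -0.231
  outer loop
   vertex 0.2 0.6 3.4
   vertex 0.2 2.8 4.0
   vertex 1.0 3.4 0.8
  endloop
 endfacet
 facet normal -0.920 -0.091 -0.381
  outer loop
   vertex 0.2 0.6 3.4
   vertex 1.0 3.4 0.8
   vertex 0.8 0.4 2.0
  endloop
 endfacet
 facet normal -0.408 -0.408 -0.816
  outer loop
   vertex 1.2 3.2 0.4
   vertex 4.0 0.8 0.2
   vertex 0.8 0.4 2.0
  endloop
 endfacet
 facet normal -0.909 -0.101 -0.404
  outer loop
   vertex 1.2 3.2 0.4
   vertex 0.8 0.4 2.0
   vertex 1.0 3.4 0.8
  endloop
 endfacet
 facet normal 0.436 0.567 -0.698
  outer loop
   vertex 1.2 3.2 0.4
   vertex 3.8 1.2 0.4
   vertex 4.0 0.8 0.2
  endloop
 endfacet
 facet normal 0.458 0.865 -0.204
  outer loop
   vertex 1.2 3.2 0.4
   vertex 1.0 3.4 0.8
   vertex 3.0 3.0 3.6
  endloop
 endfacet
 facet normal 0.585 0.761 -0.282
  outer loop
   vertex 1.2 3.2 0.4
   vertex 3.0 3.0 3.6
   vertex 3.8 1.2 0.4
  endloop
 endfacet
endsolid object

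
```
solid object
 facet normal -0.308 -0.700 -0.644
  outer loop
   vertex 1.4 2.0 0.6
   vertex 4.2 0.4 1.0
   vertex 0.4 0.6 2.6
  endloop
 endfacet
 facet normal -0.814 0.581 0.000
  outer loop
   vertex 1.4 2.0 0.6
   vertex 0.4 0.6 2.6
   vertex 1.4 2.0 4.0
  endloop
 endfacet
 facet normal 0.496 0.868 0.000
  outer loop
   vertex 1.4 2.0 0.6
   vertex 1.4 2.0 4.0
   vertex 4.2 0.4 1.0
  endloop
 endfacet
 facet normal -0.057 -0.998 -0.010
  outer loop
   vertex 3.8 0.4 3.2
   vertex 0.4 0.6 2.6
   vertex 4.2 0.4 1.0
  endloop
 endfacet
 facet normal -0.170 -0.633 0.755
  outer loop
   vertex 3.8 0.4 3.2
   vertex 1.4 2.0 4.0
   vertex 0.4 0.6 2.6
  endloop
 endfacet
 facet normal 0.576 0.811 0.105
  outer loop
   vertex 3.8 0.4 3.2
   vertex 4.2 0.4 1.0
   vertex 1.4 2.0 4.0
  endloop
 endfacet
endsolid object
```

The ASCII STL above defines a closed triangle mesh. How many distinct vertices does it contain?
5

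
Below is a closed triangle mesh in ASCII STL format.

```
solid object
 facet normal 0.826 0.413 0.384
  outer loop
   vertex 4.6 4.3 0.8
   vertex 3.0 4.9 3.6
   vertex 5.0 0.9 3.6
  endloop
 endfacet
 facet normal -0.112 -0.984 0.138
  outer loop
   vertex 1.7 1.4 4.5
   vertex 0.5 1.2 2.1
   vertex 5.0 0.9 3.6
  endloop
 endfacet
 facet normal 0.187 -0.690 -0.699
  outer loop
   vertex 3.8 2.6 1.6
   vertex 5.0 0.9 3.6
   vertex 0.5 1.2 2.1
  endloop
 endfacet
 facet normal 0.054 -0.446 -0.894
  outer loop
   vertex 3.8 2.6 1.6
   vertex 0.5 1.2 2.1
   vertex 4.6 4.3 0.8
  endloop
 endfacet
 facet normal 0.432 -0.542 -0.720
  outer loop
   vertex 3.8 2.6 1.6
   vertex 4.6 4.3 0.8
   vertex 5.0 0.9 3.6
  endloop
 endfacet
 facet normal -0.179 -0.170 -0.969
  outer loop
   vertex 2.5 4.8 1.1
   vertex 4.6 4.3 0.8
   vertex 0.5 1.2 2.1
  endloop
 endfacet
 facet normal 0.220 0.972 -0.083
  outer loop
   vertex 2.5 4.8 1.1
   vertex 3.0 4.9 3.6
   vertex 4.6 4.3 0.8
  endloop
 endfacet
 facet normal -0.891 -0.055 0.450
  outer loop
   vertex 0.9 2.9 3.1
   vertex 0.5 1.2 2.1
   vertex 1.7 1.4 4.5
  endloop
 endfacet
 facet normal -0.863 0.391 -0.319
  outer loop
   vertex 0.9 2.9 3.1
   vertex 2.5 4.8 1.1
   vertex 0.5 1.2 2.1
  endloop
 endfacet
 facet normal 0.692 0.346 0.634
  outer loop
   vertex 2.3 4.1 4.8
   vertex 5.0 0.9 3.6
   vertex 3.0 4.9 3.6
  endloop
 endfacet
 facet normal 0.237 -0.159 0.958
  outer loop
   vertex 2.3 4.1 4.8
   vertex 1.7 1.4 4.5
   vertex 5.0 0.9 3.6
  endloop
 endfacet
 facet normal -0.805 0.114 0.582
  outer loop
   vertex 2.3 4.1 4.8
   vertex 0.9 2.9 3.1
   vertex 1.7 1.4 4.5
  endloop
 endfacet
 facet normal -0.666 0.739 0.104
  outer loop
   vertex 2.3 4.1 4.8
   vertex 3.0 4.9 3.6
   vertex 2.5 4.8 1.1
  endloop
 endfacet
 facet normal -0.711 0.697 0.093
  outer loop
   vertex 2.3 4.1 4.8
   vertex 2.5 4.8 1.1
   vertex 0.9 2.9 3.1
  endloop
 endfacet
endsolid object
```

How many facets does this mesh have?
14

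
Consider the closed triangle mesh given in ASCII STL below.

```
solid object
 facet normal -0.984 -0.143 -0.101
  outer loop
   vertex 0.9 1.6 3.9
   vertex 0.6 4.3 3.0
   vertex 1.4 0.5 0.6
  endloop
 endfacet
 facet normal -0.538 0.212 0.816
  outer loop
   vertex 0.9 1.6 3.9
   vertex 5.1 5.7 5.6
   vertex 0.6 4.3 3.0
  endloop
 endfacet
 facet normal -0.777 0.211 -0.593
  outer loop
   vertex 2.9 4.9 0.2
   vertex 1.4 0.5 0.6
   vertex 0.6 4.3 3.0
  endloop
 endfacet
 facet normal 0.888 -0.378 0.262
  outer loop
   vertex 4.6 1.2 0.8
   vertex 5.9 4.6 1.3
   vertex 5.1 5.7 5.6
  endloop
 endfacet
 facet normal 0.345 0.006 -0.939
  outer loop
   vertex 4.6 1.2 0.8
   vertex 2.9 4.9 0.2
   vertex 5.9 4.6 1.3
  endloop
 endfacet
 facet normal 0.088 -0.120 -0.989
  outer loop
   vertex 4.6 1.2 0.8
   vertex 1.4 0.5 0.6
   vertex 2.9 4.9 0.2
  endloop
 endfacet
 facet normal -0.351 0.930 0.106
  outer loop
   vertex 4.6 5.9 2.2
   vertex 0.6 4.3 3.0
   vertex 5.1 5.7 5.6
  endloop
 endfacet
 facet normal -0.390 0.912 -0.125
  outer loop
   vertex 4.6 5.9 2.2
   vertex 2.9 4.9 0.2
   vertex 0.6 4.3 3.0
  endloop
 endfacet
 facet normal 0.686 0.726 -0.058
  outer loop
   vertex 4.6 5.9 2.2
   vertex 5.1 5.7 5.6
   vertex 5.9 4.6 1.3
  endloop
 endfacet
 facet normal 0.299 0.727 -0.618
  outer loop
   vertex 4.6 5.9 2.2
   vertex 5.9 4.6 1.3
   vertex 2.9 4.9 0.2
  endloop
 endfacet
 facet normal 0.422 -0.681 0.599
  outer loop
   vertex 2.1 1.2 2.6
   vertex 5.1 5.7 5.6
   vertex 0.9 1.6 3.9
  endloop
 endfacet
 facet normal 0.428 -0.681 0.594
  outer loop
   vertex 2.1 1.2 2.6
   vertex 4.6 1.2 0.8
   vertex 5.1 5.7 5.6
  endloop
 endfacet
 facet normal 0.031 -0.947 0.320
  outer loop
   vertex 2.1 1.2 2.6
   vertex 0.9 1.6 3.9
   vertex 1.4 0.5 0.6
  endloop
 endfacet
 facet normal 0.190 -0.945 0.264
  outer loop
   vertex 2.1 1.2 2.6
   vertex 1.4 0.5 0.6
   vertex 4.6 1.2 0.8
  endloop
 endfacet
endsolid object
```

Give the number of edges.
21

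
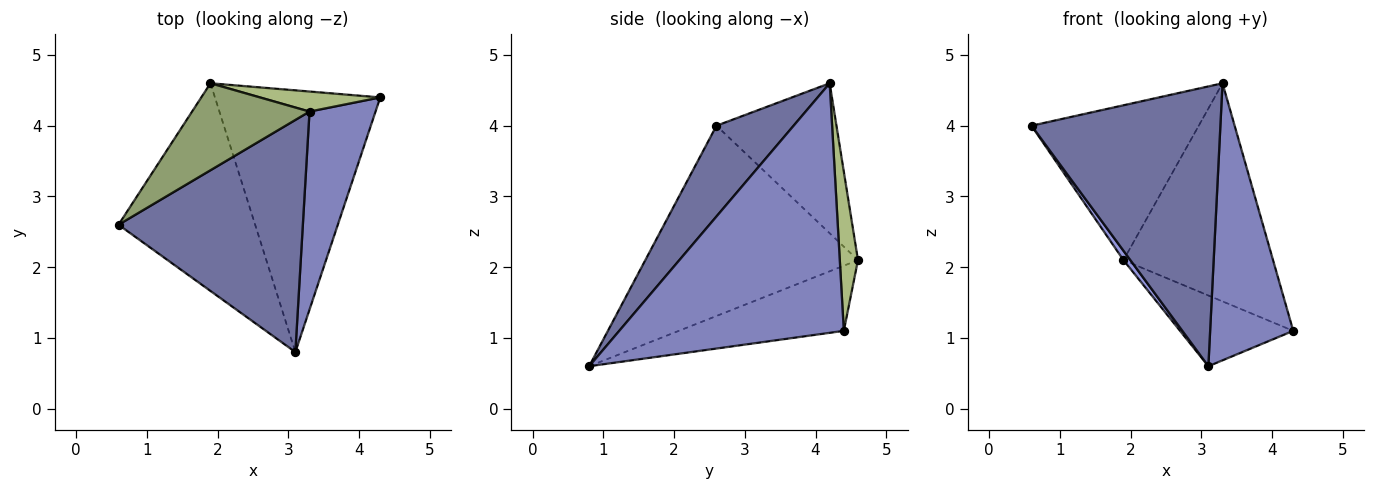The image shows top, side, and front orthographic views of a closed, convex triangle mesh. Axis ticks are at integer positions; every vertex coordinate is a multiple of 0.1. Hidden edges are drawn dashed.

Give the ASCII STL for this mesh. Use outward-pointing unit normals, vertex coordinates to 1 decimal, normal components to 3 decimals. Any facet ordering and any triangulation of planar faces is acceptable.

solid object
 facet normal 0.300 -0.734 0.609
  outer loop
   vertex 3.3 4.2 4.6
   vertex 0.6 2.6 4.0
   vertex 3.1 0.8 0.6
  endloop
 endfacet
 facet normal 0.910 -0.337 0.241
  outer loop
   vertex 3.3 4.2 4.6
   vertex 3.1 0.8 0.6
   vertex 4.3 4.4 1.1
  endloop
 endfacet
 facet normal -0.812 -0.026 -0.583
  outer loop
   vertex 1.9 4.6 2.1
   vertex 3.1 0.8 0.6
   vertex 0.6 2.6 4.0
  endloop
 endfacet
 facet normal -0.356 0.244 -0.902
  outer loop
   vertex 1.9 4.6 2.1
   vertex 4.3 4.4 1.1
   vertex 3.1 0.8 0.6
  endloop
 endfacet
 facet normal -0.530 0.739 0.415
  outer loop
   vertex 1.9 4.6 2.1
   vertex 0.6 2.6 4.0
   vertex 3.3 4.2 4.6
  endloop
 endfacet
 facet normal 0.120 0.989 0.091
  outer loop
   vertex 1.9 4.6 2.1
   vertex 3.3 4.2 4.6
   vertex 4.3 4.4 1.1
  endloop
 endfacet
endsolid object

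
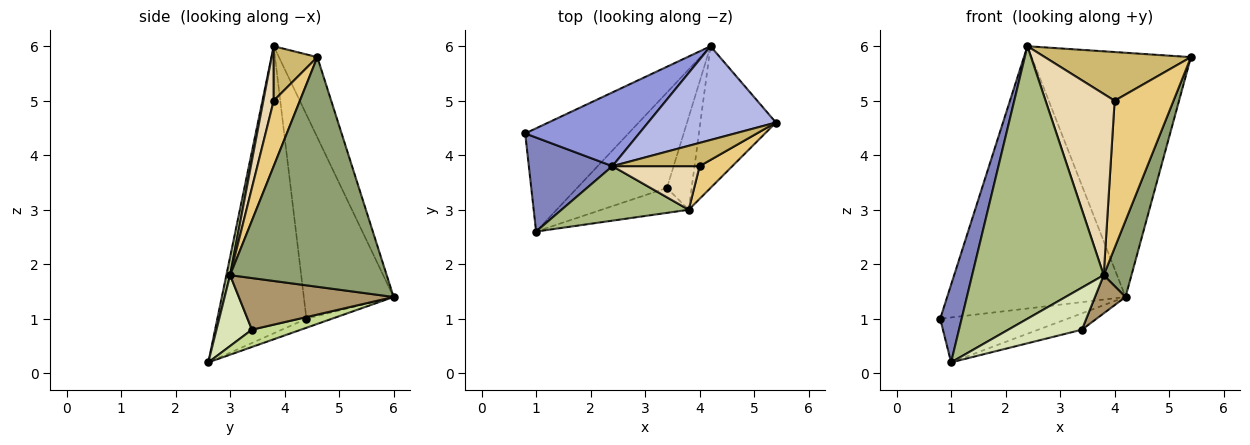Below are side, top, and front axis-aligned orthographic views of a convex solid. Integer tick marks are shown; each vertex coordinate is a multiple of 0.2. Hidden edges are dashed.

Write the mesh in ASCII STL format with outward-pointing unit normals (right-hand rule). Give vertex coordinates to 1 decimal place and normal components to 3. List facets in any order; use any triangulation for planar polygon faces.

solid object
 facet normal -0.079 0.397 -0.914
  outer loop
   vertex 4.2 6.0 1.4
   vertex 1.0 2.6 0.2
   vertex 0.8 4.4 1.0
  endloop
 endfacet
 facet normal -0.936 -0.225 0.272
  outer loop
   vertex 2.4 3.8 6.0
   vertex 0.8 4.4 1.0
   vertex 1.0 2.6 0.2
  endloop
 endfacet
 facet normal -0.436 0.866 0.244
  outer loop
   vertex 2.4 3.8 6.0
   vertex 4.2 6.0 1.4
   vertex 0.8 4.4 1.0
  endloop
 endfacet
 facet normal -0.220 0.911 0.350
  outer loop
   vertex 2.4 3.8 6.0
   vertex 5.4 4.6 5.8
   vertex 4.2 6.0 1.4
  endloop
 endfacet
 facet normal 0.937 -0.166 -0.308
  outer loop
   vertex 3.8 3.0 1.8
   vertex 4.2 6.0 1.4
   vertex 5.4 4.6 5.8
  endloop
 endfacet
 facet normal 0.028 -0.980 0.196
  outer loop
   vertex 3.8 3.0 1.8
   vertex 2.4 3.8 6.0
   vertex 1.0 2.6 0.2
  endloop
 endfacet
 facet normal 0.187 0.166 -0.968
  outer loop
   vertex 3.4 3.4 0.8
   vertex 1.0 2.6 0.2
   vertex 4.2 6.0 1.4
  endloop
 endfacet
 facet normal 0.383 -0.795 -0.471
  outer loop
   vertex 3.4 3.4 0.8
   vertex 3.8 3.0 1.8
   vertex 1.0 2.6 0.2
  endloop
 endfacet
 facet normal 0.888 -0.175 -0.425
  outer loop
   vertex 3.4 3.4 0.8
   vertex 4.2 6.0 1.4
   vertex 3.8 3.0 1.8
  endloop
 endfacet
 facet normal 0.260 -0.871 0.416
  outer loop
   vertex 4.0 3.8 5.0
   vertex 5.4 4.6 5.8
   vertex 2.4 3.8 6.0
  endloop
 endfacet
 facet normal 0.398 -0.896 0.199
  outer loop
   vertex 4.0 3.8 5.0
   vertex 3.8 3.0 1.8
   vertex 5.4 4.6 5.8
  endloop
 endfacet
 facet normal 0.145 -0.962 0.231
  outer loop
   vertex 4.0 3.8 5.0
   vertex 2.4 3.8 6.0
   vertex 3.8 3.0 1.8
  endloop
 endfacet
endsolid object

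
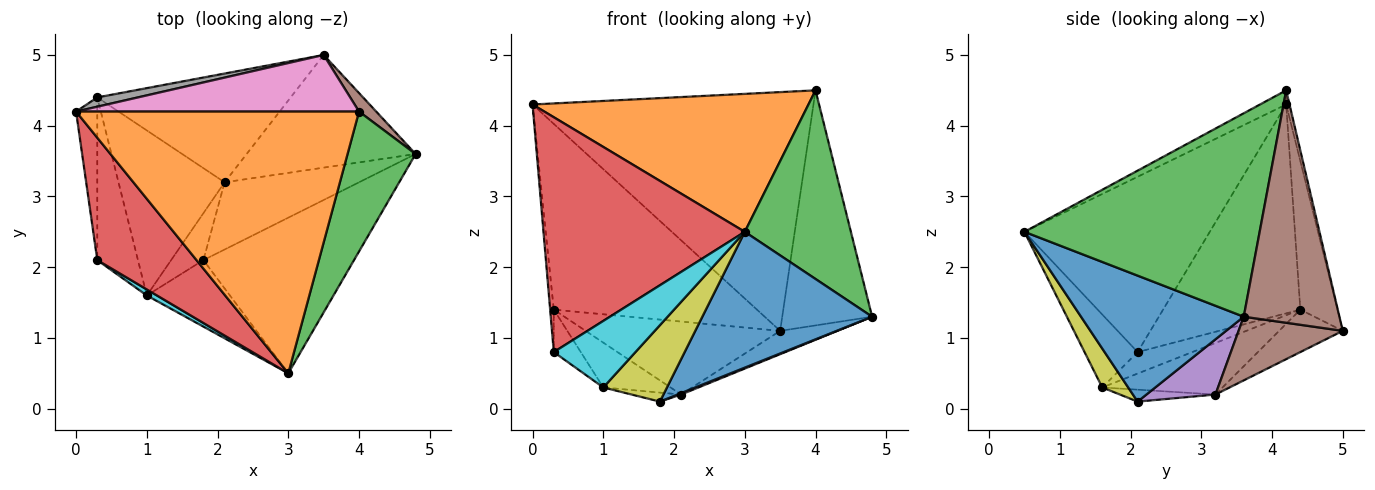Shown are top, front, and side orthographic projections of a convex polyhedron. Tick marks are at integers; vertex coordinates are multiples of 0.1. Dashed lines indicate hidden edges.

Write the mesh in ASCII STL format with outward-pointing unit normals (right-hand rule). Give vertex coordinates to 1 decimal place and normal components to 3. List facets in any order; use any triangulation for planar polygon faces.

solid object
 facet normal 0.533 -0.556 -0.637
  outer loop
   vertex 1.8 2.1 0.1
   vertex 4.8 3.6 1.3
   vertex 3.0 0.5 2.5
  endloop
 endfacet
 facet normal -0.044 -0.466 0.884
  outer loop
   vertex 4.0 4.2 4.5
   vertex 0.0 4.2 4.3
   vertex 3.0 0.5 2.5
  endloop
 endfacet
 facet normal 0.872 -0.393 0.292
  outer loop
   vertex 4.0 4.2 4.5
   vertex 3.0 0.5 2.5
   vertex 4.8 3.6 1.3
  endloop
 endfacet
 facet normal -0.632 -0.687 0.358
  outer loop
   vertex 0.3 2.1 0.8
   vertex 3.0 0.5 2.5
   vertex 0.0 4.2 4.3
  endloop
 endfacet
 facet normal -0.995 0.026 -0.101
  outer loop
   vertex 0.3 2.1 0.8
   vertex 0.0 4.2 4.3
   vertex 0.3 4.4 1.4
  endloop
 endfacet
 facet normal 0.728 0.684 0.054
  outer loop
   vertex 3.5 5.0 1.1
   vertex 4.0 4.2 4.5
   vertex 4.8 3.6 1.3
  endloop
 endfacet
 facet normal -0.012 0.973 0.231
  outer loop
   vertex 3.5 5.0 1.1
   vertex 0.0 4.2 4.3
   vertex 4.0 4.2 4.5
  endloop
 endfacet
 facet normal -0.180 0.983 0.049
  outer loop
   vertex 3.5 5.0 1.1
   vertex 0.3 4.4 1.4
   vertex 0.0 4.2 4.3
  endloop
 endfacet
 facet normal 0.294 -0.721 -0.628
  outer loop
   vertex 1.0 1.6 0.3
   vertex 1.8 2.1 0.1
   vertex 3.0 0.5 2.5
  endloop
 endfacet
 facet normal -0.543 -0.836 0.076
  outer loop
   vertex 1.0 1.6 0.3
   vertex 3.0 0.5 2.5
   vertex 0.3 2.1 0.8
  endloop
 endfacet
 facet normal -0.455 0.225 -0.862
  outer loop
   vertex 1.0 1.6 0.3
   vertex 0.3 2.1 0.8
   vertex 0.3 4.4 1.4
  endloop
 endfacet
 facet normal -0.179 0.548 -0.817
  outer loop
   vertex 2.1 3.2 0.2
   vertex 0.3 4.4 1.4
   vertex 3.5 5.0 1.1
  endloop
 endfacet
 facet normal -0.341 0.177 -0.923
  outer loop
   vertex 2.1 3.2 0.2
   vertex 1.8 2.1 0.1
   vertex 1.0 1.6 0.3
  endloop
 endfacet
 facet normal -0.424 0.237 -0.874
  outer loop
   vertex 2.1 3.2 0.2
   vertex 1.0 1.6 0.3
   vertex 0.3 4.4 1.4
  endloop
 endfacet
 facet normal 0.380 -0.019 -0.925
  outer loop
   vertex 2.1 3.2 0.2
   vertex 4.8 3.6 1.3
   vertex 1.8 2.1 0.1
  endloop
 endfacet
 facet normal 0.346 0.190 -0.919
  outer loop
   vertex 2.1 3.2 0.2
   vertex 3.5 5.0 1.1
   vertex 4.8 3.6 1.3
  endloop
 endfacet
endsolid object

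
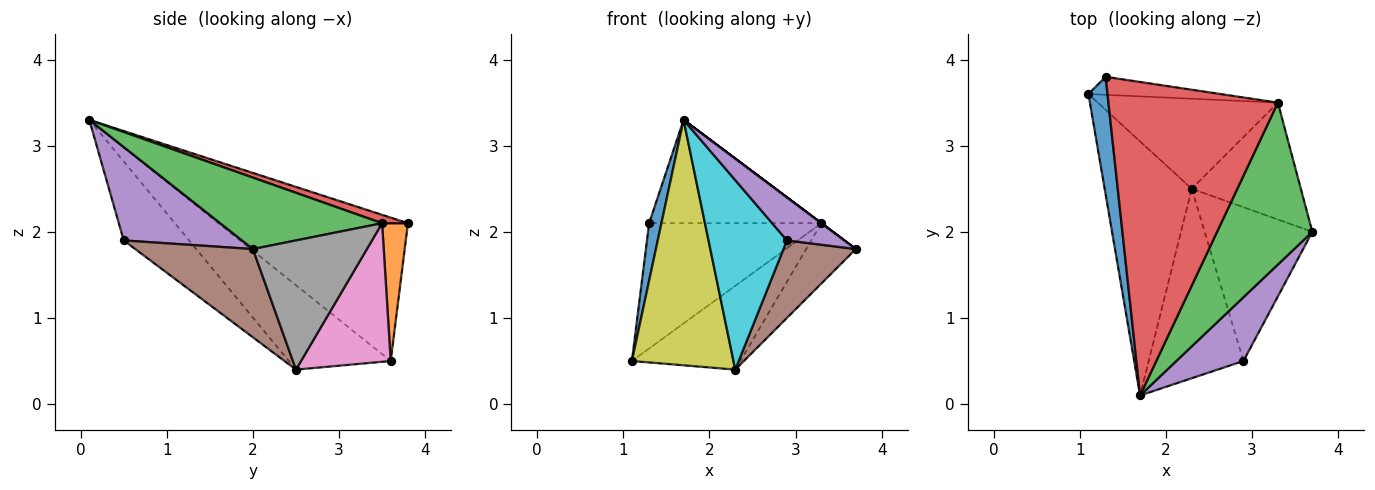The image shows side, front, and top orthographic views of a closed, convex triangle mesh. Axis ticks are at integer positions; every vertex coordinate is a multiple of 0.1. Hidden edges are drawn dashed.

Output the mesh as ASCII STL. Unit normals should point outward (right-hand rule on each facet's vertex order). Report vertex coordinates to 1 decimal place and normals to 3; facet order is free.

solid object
 facet normal -0.989 -0.064 0.132
  outer loop
   vertex 1.3 3.8 2.1
   vertex 1.1 3.6 0.5
   vertex 1.7 0.1 3.3
  endloop
 endfacet
 facet normal 0.147 0.979 -0.141
  outer loop
   vertex 3.3 3.5 2.1
   vertex 1.1 3.6 0.5
   vertex 1.3 3.8 2.1
  endloop
 endfacet
 facet normal 0.600 0.000 0.800
  outer loop
   vertex 3.3 3.5 2.1
   vertex 1.7 0.1 3.3
   vertex 3.7 2.0 1.8
  endloop
 endfacet
 facet normal 0.047 0.313 0.949
  outer loop
   vertex 3.3 3.5 2.1
   vertex 1.3 3.8 2.1
   vertex 1.7 0.1 3.3
  endloop
 endfacet
 facet normal 0.756 -0.367 0.543
  outer loop
   vertex 2.9 0.5 1.9
   vertex 3.7 2.0 1.8
   vertex 1.7 0.1 3.3
  endloop
 endfacet
 facet normal 0.591 -0.363 -0.720
  outer loop
   vertex 2.3 2.5 0.4
   vertex 3.7 2.0 1.8
   vertex 2.9 0.5 1.9
  endloop
 endfacet
 facet normal 0.491 0.593 -0.638
  outer loop
   vertex 2.3 2.5 0.4
   vertex 1.1 3.6 0.5
   vertex 3.3 3.5 2.1
  endloop
 endfacet
 facet normal 0.725 0.316 -0.612
  outer loop
   vertex 2.3 2.5 0.4
   vertex 3.3 3.5 2.1
   vertex 3.7 2.0 1.8
  endloop
 endfacet
 facet normal -0.572 -0.570 -0.590
  outer loop
   vertex 2.3 2.5 0.4
   vertex 1.7 0.1 3.3
   vertex 1.1 3.6 0.5
  endloop
 endfacet
 facet normal -0.508 -0.609 -0.609
  outer loop
   vertex 2.3 2.5 0.4
   vertex 2.9 0.5 1.9
   vertex 1.7 0.1 3.3
  endloop
 endfacet
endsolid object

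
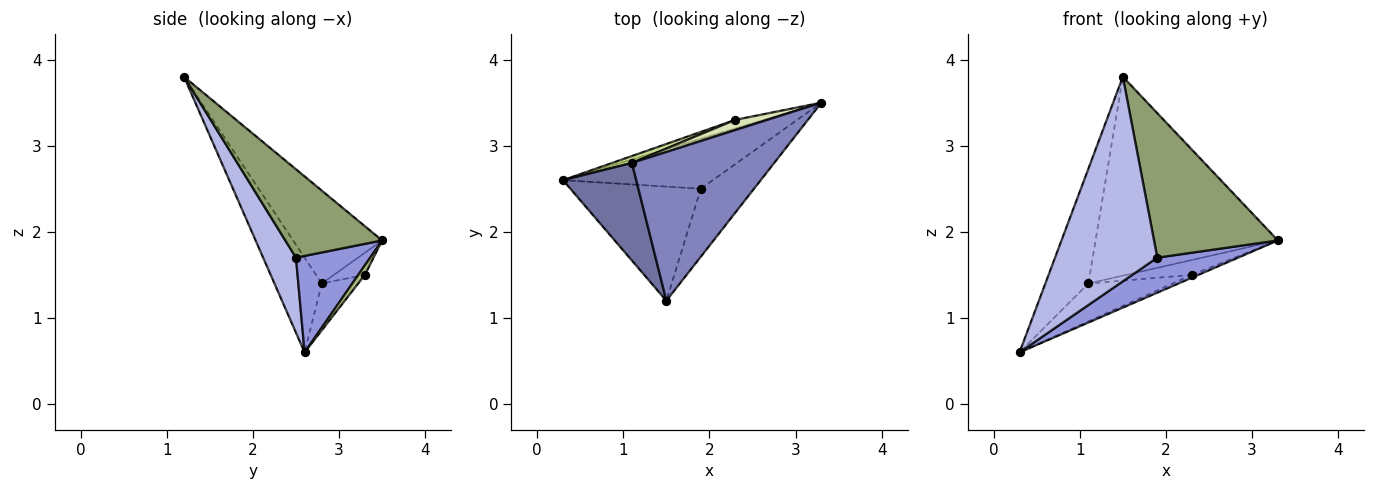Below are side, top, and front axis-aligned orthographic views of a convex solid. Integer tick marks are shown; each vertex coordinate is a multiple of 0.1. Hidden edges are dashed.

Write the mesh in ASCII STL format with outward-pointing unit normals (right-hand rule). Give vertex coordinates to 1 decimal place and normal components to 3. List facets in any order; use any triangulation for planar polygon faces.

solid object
 facet normal -0.642 0.584 0.496
  outer loop
   vertex 1.1 2.8 1.4
   vertex 0.3 2.6 0.6
   vertex 1.5 1.2 3.8
  endloop
 endfacet
 facet normal -0.364 0.746 0.558
  outer loop
   vertex 1.1 2.8 1.4
   vertex 1.5 1.2 3.8
   vertex 3.3 3.5 1.9
  endloop
 endfacet
 facet normal 0.466 -0.508 -0.724
  outer loop
   vertex 1.9 2.5 1.7
   vertex 0.3 2.6 0.6
   vertex 3.3 3.5 1.9
  endloop
 endfacet
 facet normal 0.270 -0.841 -0.469
  outer loop
   vertex 1.9 2.5 1.7
   vertex 1.5 1.2 3.8
   vertex 0.3 2.6 0.6
  endloop
 endfacet
 facet normal 0.577 -0.739 -0.347
  outer loop
   vertex 1.9 2.5 1.7
   vertex 3.3 3.5 1.9
   vertex 1.5 1.2 3.8
  endloop
 endfacet
 facet normal 0.302 0.302 -0.905
  outer loop
   vertex 2.3 3.3 1.5
   vertex 3.3 3.5 1.9
   vertex 0.3 2.6 0.6
  endloop
 endfacet
 facet normal -0.391 0.906 0.165
  outer loop
   vertex 2.3 3.3 1.5
   vertex 0.3 2.6 0.6
   vertex 1.1 2.8 1.4
  endloop
 endfacet
 facet normal -0.364 0.769 0.526
  outer loop
   vertex 2.3 3.3 1.5
   vertex 1.1 2.8 1.4
   vertex 3.3 3.5 1.9
  endloop
 endfacet
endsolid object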